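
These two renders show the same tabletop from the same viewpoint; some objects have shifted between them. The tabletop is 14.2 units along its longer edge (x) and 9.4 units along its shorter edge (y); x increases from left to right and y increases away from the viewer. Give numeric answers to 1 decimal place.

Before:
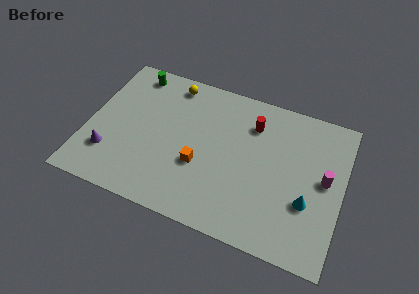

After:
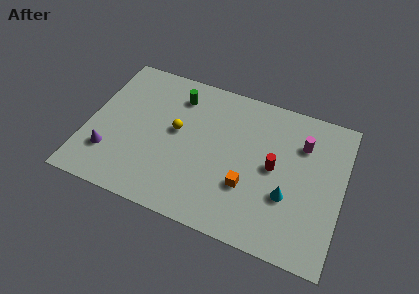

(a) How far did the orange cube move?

2.7

From (6.4, 3.5) to (9.1, 3.1), the orange cube covered √(2.7² + 0.4²) ≈ 2.7 units.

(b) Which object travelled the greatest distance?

the yellow sphere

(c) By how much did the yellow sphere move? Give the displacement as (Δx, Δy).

(0.6, -3.0)

From the two frames, the yellow sphere sits at roughly (4.3, 8.2) before and (4.9, 5.2) after.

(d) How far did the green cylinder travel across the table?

2.7

The green cylinder moved from about (2.1, 8.2) to (4.7, 7.5), a distance of √(2.6² + 0.7²) ≈ 2.7.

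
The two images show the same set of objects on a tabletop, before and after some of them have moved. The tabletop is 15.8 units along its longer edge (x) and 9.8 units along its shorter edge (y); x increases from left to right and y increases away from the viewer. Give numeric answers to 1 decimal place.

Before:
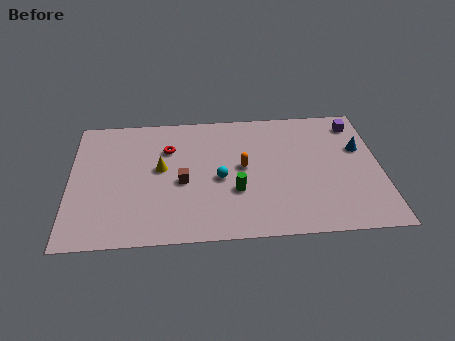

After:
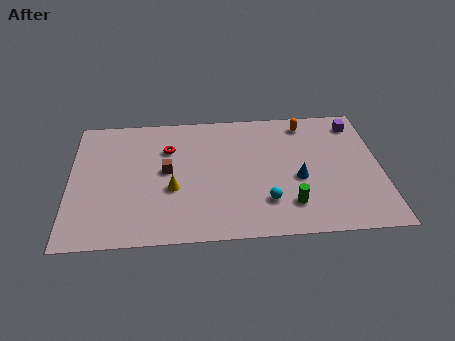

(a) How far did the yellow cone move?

1.7

The yellow cone was near (4.6, 5.4) before and (5.2, 3.8) after, so it travelled √(0.6² + 1.6²) ≈ 1.7 units.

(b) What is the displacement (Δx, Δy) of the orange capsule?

(3.3, 3.2)

From the two frames, the orange capsule sits at roughly (8.8, 5.2) before and (12.1, 8.4) after.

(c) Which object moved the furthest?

the orange capsule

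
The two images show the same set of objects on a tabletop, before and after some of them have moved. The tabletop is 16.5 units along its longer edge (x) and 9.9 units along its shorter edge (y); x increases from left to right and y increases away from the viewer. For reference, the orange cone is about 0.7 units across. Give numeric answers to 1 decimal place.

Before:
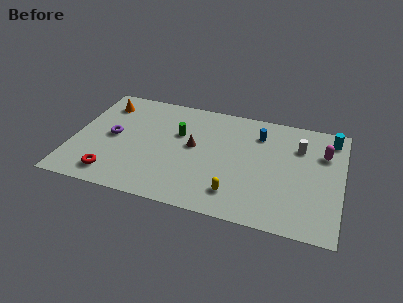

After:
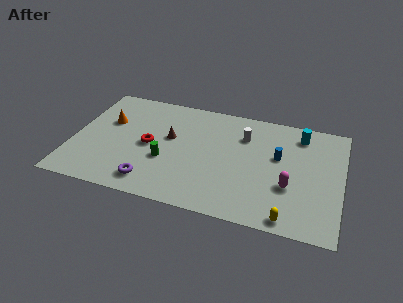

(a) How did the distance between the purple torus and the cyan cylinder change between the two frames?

-2.8

The distance was about 13.7 in the first image and 10.9 in the second, so they moved 2.8 units closer together.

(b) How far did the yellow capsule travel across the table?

3.5

The yellow capsule moved from about (10.2, 2.0) to (13.5, 0.9), a distance of √(3.3² + 1.1²) ≈ 3.5.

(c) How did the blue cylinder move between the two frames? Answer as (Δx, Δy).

(1.3, -1.7)

The blue cylinder started near (11.3, 7.6) and ended near (12.6, 5.9).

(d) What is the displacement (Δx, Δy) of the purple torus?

(2.7, -3.4)

The purple torus started near (2.4, 5.0) and ended near (5.1, 1.6).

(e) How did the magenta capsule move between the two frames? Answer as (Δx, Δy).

(-1.9, -3.4)

The magenta capsule started near (15.3, 6.9) and ended near (13.4, 3.5).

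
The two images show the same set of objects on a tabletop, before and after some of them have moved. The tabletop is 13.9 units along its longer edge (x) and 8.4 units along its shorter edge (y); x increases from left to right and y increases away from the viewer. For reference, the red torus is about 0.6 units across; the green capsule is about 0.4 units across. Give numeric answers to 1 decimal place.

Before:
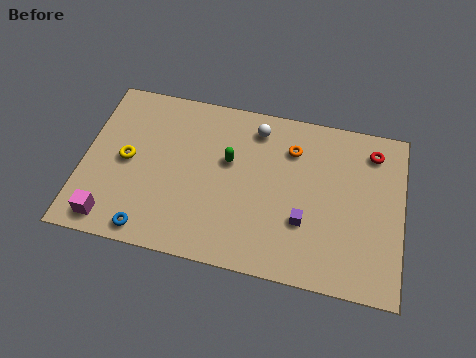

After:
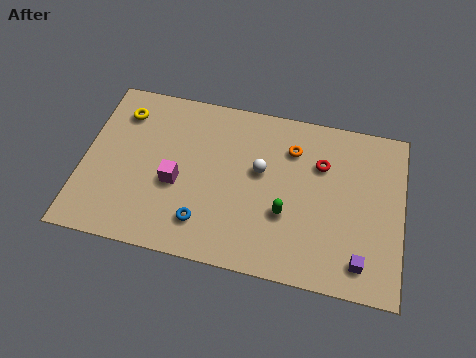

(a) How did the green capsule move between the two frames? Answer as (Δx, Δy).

(2.6, -2.1)

The green capsule was at about (6.3, 5.1) and moved to about (8.9, 3.0).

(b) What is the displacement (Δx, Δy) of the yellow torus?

(-0.4, 2.4)

The yellow torus started near (1.9, 4.2) and ended near (1.5, 6.6).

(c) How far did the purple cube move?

2.9

The purple cube moved from about (9.7, 2.8) to (12.2, 1.4), a distance of √(2.5² + 1.4²) ≈ 2.9.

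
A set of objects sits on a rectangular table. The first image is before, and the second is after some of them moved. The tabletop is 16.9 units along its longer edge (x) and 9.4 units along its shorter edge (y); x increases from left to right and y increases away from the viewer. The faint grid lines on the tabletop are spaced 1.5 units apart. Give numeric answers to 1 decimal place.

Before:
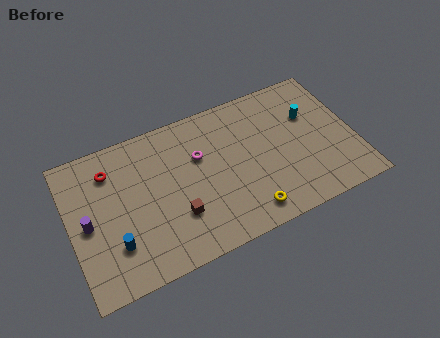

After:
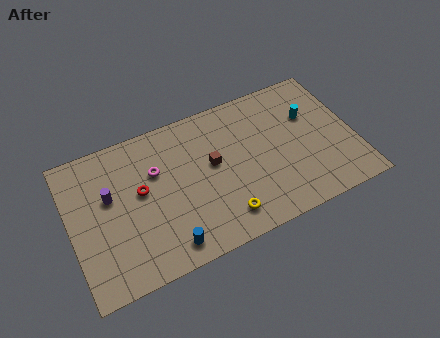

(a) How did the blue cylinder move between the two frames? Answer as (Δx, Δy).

(2.9, -1.3)

The blue cylinder started near (2.4, 2.6) and ended near (5.3, 1.3).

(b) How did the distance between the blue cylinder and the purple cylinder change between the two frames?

+2.9

Before: roughly 2.4 units apart; after: 5.3. That's 2.9 units further apart.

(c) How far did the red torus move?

2.6

The red torus was near (2.6, 7.3) before and (4.2, 5.3) after, so it travelled √(1.6² + 2.0²) ≈ 2.6 units.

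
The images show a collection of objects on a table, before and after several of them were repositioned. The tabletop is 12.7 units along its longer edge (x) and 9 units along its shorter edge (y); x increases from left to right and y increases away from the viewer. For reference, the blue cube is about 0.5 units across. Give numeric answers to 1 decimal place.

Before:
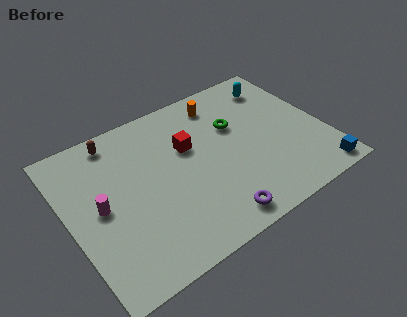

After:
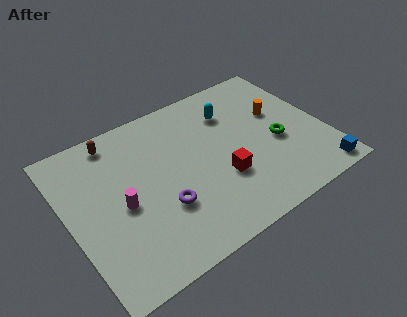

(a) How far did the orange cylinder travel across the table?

3.3

The orange cylinder moved from about (8.1, 7.5) to (10.7, 5.5), a distance of √(2.6² + 2.0²) ≈ 3.3.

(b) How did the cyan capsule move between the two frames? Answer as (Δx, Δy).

(-2.5, -0.6)

From the two frames, the cyan capsule sits at roughly (11.0, 7.3) before and (8.5, 6.7) after.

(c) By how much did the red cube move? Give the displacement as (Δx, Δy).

(1.2, -2.6)

The red cube started near (6.1, 5.7) and ended near (7.3, 3.1).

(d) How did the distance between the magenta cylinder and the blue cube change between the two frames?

-1.1

The distance was about 10.9 in the first image and 9.8 in the second, so they moved 1.1 units closer together.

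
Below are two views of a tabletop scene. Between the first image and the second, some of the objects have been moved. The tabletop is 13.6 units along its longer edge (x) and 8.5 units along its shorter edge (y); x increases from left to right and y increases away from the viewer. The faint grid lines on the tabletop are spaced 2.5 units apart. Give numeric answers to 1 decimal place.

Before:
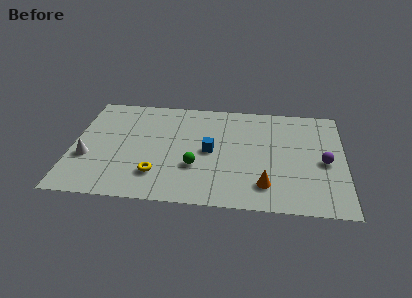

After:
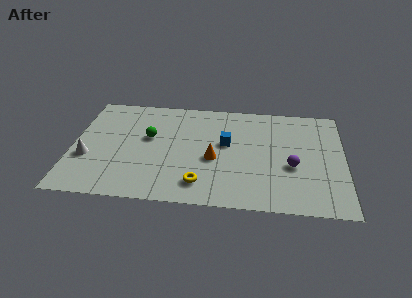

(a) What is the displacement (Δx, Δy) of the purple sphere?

(-1.6, -0.5)

The purple sphere was at about (12.6, 3.9) and moved to about (11.0, 3.4).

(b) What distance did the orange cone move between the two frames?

3.2

The orange cone was near (9.7, 1.8) before and (7.1, 3.6) after, so it travelled √(2.6² + 1.8²) ≈ 3.2 units.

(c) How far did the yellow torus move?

2.3

The yellow torus was near (4.3, 2.1) before and (6.5, 1.6) after, so it travelled √(2.2² + 0.5²) ≈ 2.3 units.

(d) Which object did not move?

the white cone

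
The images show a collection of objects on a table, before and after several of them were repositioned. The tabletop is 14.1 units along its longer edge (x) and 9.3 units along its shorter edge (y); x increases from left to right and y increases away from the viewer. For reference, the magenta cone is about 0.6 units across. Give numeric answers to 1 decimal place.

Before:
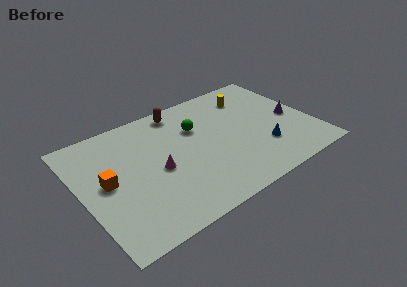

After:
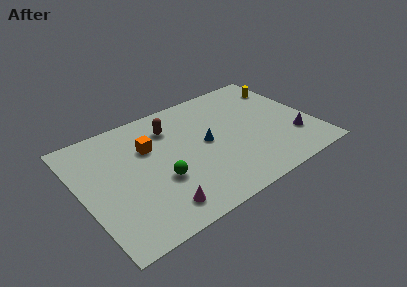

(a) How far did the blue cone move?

3.8

The blue cone moved from about (10.8, 2.7) to (7.6, 4.8), a distance of √(3.2² + 2.1²) ≈ 3.8.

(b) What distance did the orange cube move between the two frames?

3.1

The orange cube was near (1.5, 4.8) before and (4.3, 6.2) after, so it travelled √(2.8² + 1.4²) ≈ 3.1 units.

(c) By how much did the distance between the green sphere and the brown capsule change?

+1.9

The distance was about 2.0 in the first image and 3.9 in the second, so they moved 1.9 units further apart.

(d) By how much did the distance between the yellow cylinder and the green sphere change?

+5.7

They were about 3.7 units apart before and 9.4 after — 5.7 units further apart.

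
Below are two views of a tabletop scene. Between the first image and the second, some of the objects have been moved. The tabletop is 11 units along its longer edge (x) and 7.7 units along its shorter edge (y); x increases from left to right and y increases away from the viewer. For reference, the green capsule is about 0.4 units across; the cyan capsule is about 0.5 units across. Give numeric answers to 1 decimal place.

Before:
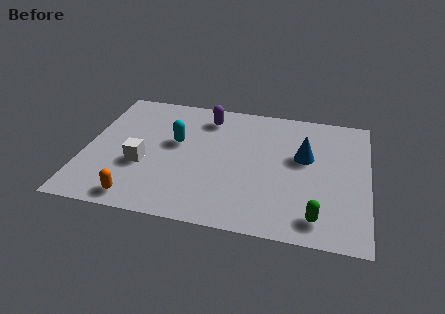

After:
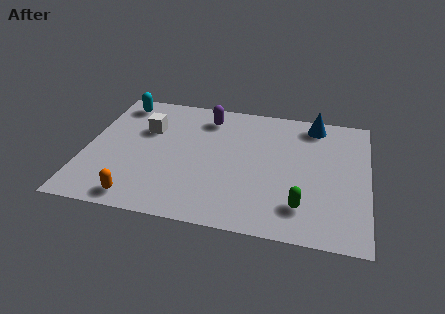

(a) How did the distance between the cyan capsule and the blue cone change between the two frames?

+2.7

They were about 5.0 units apart before and 7.7 after — 2.7 units further apart.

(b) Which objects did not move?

the orange capsule and the purple capsule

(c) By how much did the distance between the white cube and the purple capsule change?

-1.5

The distance was about 4.1 in the first image and 2.6 in the second, so they moved 1.5 units closer together.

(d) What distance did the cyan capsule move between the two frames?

3.2

From (3.5, 4.5) to (1.1, 6.6), the cyan capsule covered √(2.4² + 2.1²) ≈ 3.2 units.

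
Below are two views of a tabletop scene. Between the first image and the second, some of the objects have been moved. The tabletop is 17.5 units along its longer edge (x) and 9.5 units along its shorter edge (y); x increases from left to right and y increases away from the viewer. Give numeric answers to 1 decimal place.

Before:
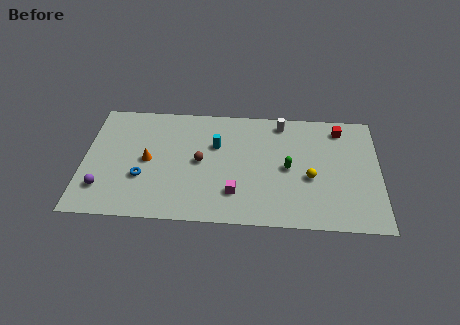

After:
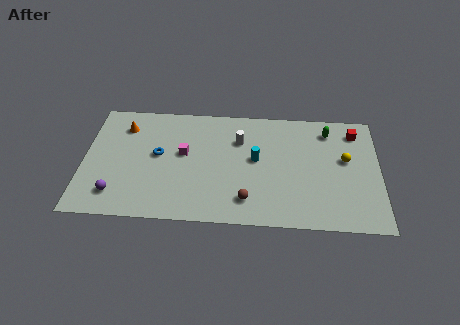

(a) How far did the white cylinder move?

3.0

The white cylinder was near (11.7, 8.3) before and (9.2, 6.7) after, so it travelled √(2.5² + 1.6²) ≈ 3.0 units.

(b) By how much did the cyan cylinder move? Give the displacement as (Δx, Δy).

(2.4, -1.0)

The cyan cylinder started near (7.8, 6.2) and ended near (10.2, 5.2).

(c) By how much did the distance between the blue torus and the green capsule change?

+1.7

The distance was about 8.7 in the first image and 10.4 in the second, so they moved 1.7 units further apart.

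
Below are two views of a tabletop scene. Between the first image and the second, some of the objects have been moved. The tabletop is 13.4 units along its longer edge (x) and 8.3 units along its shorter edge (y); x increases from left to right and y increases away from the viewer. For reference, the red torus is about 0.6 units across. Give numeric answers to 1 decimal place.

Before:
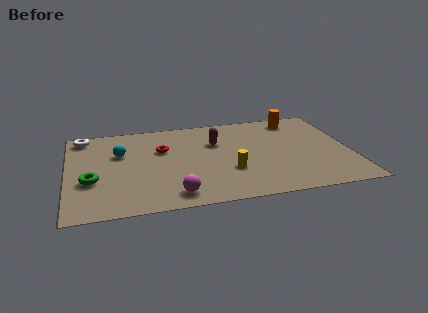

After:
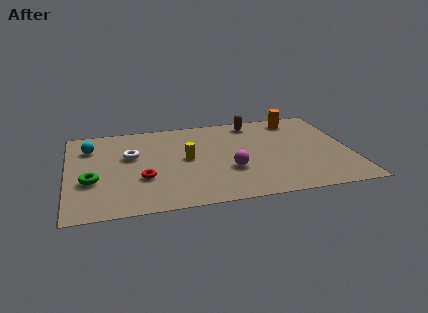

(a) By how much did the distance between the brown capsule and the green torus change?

+2.4

Before: roughly 6.5 units apart; after: 8.9. That's 2.4 units further apart.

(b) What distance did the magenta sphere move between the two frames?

3.2

From (4.9, 1.2) to (7.6, 2.9), the magenta sphere covered √(2.7² + 1.7²) ≈ 3.2 units.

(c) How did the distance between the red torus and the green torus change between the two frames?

-1.7

The distance was about 4.1 in the first image and 2.4 in the second, so they moved 1.7 units closer together.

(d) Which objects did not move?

the orange cylinder and the green torus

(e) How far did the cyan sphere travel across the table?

1.6

From (2.5, 5.4) to (1.1, 6.2), the cyan sphere covered √(1.4² + 0.8²) ≈ 1.6 units.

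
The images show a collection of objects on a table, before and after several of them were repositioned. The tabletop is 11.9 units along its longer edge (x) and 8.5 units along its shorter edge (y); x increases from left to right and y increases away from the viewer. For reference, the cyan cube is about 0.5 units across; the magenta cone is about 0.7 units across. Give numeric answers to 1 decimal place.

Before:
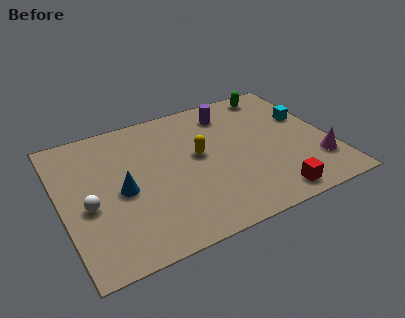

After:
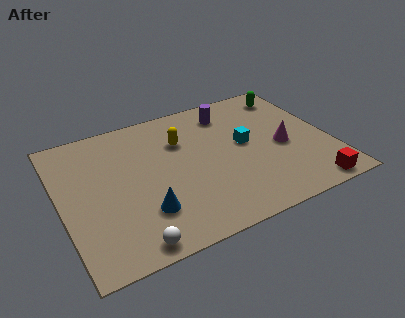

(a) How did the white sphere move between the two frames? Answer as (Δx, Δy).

(1.5, -2.8)

The white sphere was at about (1.1, 3.6) and moved to about (2.6, 0.8).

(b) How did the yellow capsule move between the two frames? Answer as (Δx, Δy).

(-0.6, 1.2)

From the two frames, the yellow capsule sits at roughly (6.1, 4.7) before and (5.5, 5.9) after.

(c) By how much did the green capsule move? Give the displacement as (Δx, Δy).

(0.7, -0.4)

The green capsule started near (10.0, 7.5) and ended near (10.7, 7.1).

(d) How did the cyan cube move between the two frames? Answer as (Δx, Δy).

(-2.9, -0.7)

The cyan cube started near (11.1, 5.3) and ended near (8.2, 4.6).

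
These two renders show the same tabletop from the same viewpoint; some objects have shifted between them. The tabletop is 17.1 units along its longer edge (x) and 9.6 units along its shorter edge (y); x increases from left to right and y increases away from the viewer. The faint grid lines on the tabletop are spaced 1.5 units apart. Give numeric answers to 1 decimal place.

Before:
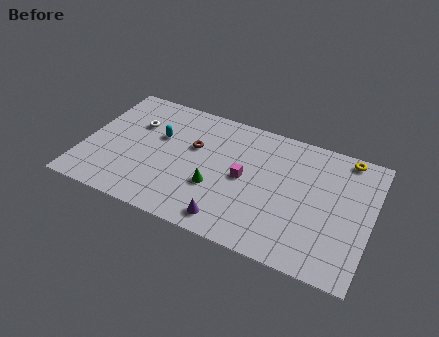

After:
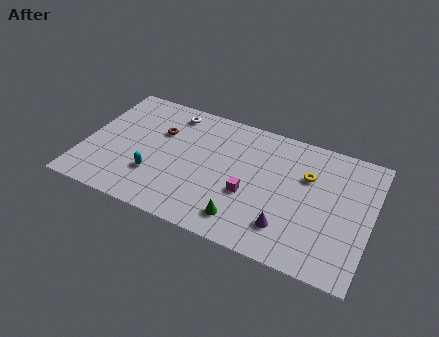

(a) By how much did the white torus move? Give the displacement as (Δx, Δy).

(2.0, 1.7)

The white torus started near (2.8, 6.5) and ended near (4.8, 8.2).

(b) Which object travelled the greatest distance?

the purple cone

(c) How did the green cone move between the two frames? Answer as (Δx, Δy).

(1.9, -1.7)

From the two frames, the green cone sits at roughly (8.0, 3.4) before and (9.9, 1.7) after.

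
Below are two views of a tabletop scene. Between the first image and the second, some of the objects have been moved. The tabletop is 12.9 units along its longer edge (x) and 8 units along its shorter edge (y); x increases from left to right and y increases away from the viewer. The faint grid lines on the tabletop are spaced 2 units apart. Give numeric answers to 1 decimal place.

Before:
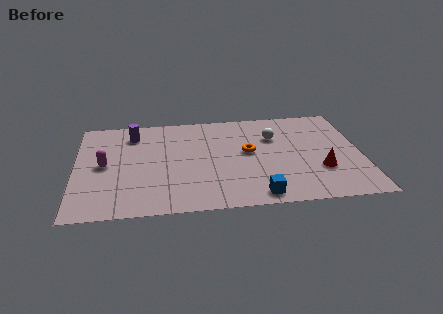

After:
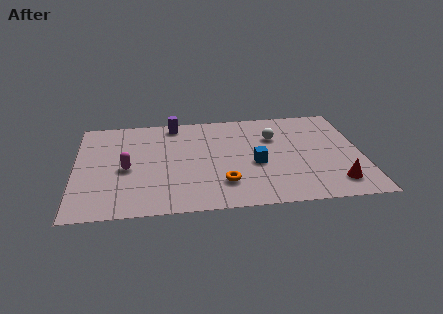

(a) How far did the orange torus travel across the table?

2.7

The orange torus moved from about (7.8, 4.4) to (6.6, 2.0), a distance of √(1.2² + 2.4²) ≈ 2.7.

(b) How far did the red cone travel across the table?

1.3

The red cone was near (11.0, 2.6) before and (11.6, 1.5) after, so it travelled √(0.6² + 1.1²) ≈ 1.3 units.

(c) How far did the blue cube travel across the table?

2.5

The blue cube was near (8.1, 0.9) before and (8.1, 3.4) after, so it travelled √(0.0² + 2.5²) ≈ 2.5 units.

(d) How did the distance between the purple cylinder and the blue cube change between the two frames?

-2.6

Before: roughly 7.8 units apart; after: 5.2. That's 2.6 units closer together.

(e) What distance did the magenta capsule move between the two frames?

1.1

From (1.3, 4.0) to (2.3, 3.6), the magenta capsule covered √(1.0² + 0.4²) ≈ 1.1 units.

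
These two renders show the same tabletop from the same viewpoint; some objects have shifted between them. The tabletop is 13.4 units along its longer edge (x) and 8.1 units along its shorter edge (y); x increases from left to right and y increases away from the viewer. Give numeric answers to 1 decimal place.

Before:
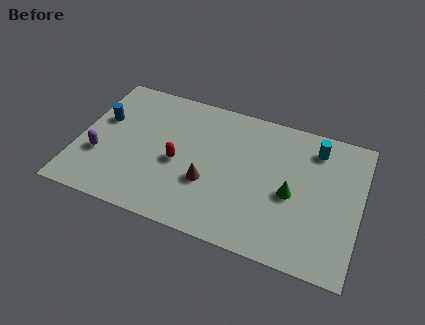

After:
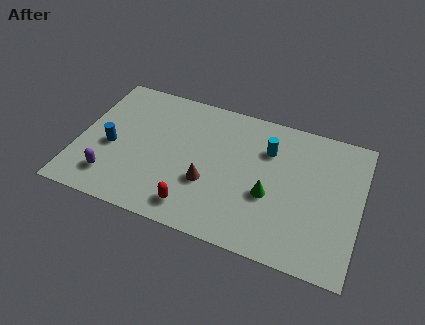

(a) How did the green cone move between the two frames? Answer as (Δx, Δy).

(-1.0, -0.4)

The green cone was at about (10.2, 3.6) and moved to about (9.2, 3.2).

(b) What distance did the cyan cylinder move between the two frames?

2.3

The cyan cylinder moved from about (11.1, 6.6) to (8.9, 5.8), a distance of √(2.2² + 0.8²) ≈ 2.3.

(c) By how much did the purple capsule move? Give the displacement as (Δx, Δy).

(0.7, -1.1)

The purple capsule started near (1.1, 2.8) and ended near (1.8, 1.7).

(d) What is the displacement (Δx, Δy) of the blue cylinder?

(0.6, -1.5)

The blue cylinder was at about (1.0, 5.0) and moved to about (1.6, 3.5).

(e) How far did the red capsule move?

2.5

From (4.8, 3.6) to (5.8, 1.3), the red capsule covered √(1.0² + 2.3²) ≈ 2.5 units.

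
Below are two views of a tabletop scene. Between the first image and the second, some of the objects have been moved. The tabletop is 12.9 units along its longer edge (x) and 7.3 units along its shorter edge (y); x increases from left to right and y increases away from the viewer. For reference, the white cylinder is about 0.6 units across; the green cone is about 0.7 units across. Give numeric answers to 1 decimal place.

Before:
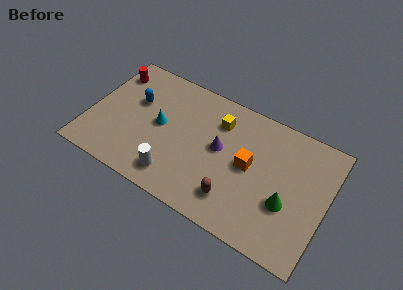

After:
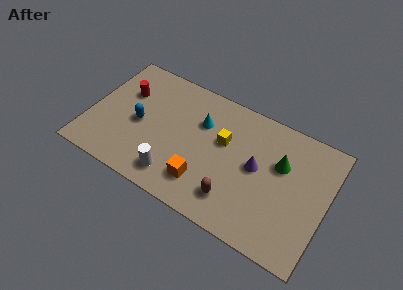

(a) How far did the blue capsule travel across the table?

1.3

The blue capsule moved from about (2.3, 4.6) to (2.7, 3.4), a distance of √(0.4² + 1.2²) ≈ 1.3.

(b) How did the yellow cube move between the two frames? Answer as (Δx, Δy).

(0.4, -1.0)

The yellow cube started near (6.8, 5.5) and ended near (7.2, 4.5).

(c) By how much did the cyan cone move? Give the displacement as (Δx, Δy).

(2.1, 1.2)

From the two frames, the cyan cone sits at roughly (3.8, 3.8) before and (5.9, 5.0) after.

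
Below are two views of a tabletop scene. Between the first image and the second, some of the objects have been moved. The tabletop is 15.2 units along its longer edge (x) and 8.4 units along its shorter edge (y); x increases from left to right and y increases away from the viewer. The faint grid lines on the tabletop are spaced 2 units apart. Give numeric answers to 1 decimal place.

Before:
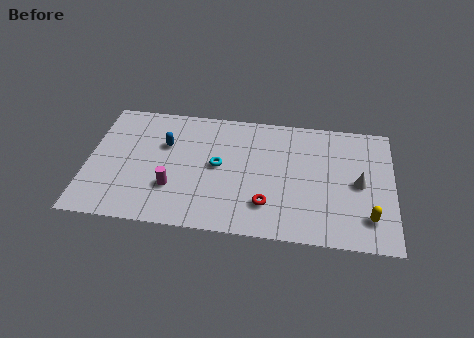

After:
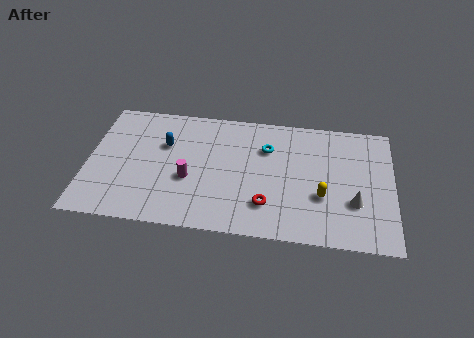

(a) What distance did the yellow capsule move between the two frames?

2.5

The yellow capsule moved from about (14.0, 1.9) to (11.7, 3.0), a distance of √(2.3² + 1.1²) ≈ 2.5.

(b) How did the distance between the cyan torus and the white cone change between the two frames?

-1.6

Before: roughly 7.0 units apart; after: 5.4. That's 1.6 units closer together.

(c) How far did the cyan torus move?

2.8

The cyan torus moved from about (6.5, 4.4) to (8.9, 5.9), a distance of √(2.4² + 1.5²) ≈ 2.8.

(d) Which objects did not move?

the blue capsule and the red torus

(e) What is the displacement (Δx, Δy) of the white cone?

(-0.2, -1.3)

The white cone was at about (13.5, 4.1) and moved to about (13.3, 2.8).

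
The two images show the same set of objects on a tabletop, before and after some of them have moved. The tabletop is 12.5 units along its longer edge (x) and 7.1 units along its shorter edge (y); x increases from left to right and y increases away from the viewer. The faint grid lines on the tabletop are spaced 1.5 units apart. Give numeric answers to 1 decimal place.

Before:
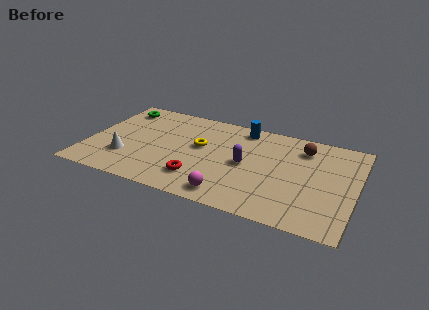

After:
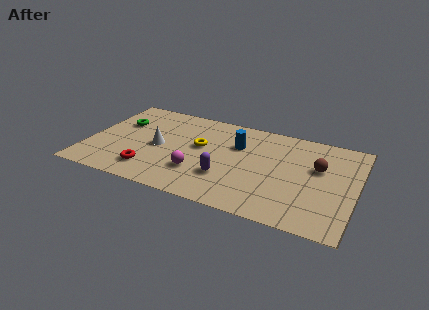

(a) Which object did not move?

the yellow torus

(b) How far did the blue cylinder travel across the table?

1.4

From (7.0, 6.2) to (6.9, 4.8), the blue cylinder covered √(0.1² + 1.4²) ≈ 1.4 units.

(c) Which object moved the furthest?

the red torus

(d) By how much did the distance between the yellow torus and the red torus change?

+0.9

Before: roughly 2.4 units apart; after: 3.3. That's 0.9 units further apart.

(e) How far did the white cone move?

1.9

The white cone was near (1.9, 2.1) before and (3.3, 3.4) after, so it travelled √(1.4² + 1.3²) ≈ 1.9 units.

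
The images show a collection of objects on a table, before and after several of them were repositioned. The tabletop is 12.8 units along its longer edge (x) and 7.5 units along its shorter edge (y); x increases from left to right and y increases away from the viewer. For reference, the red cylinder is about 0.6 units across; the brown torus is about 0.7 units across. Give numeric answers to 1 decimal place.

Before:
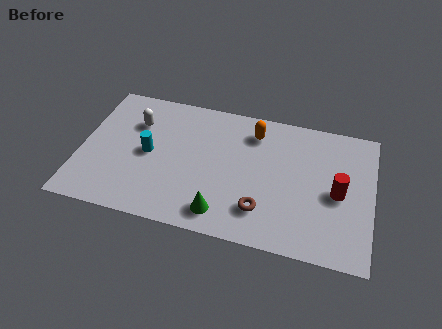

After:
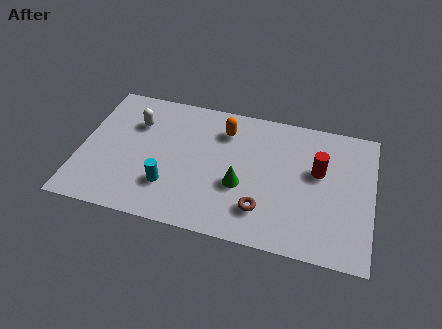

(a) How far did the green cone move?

1.8

The green cone moved from about (6.4, 1.2) to (7.1, 2.9), a distance of √(0.7² + 1.7²) ≈ 1.8.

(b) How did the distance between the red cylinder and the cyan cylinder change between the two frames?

-1.5

Before: roughly 8.3 units apart; after: 6.8. That's 1.5 units closer together.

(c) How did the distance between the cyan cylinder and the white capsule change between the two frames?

+1.9

They were about 1.7 units apart before and 3.6 after — 1.9 units further apart.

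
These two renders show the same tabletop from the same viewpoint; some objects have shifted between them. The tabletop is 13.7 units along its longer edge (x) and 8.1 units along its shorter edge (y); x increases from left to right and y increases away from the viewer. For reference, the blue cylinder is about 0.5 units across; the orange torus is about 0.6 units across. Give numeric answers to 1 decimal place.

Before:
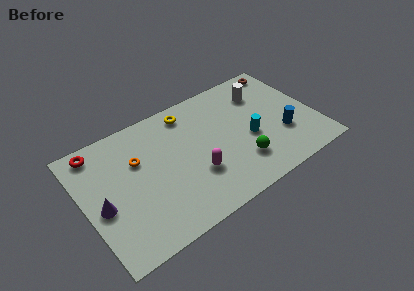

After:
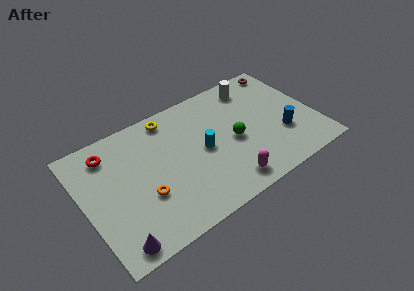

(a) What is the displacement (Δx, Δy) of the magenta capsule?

(1.6, -1.5)

From the two frames, the magenta capsule sits at roughly (6.3, 2.7) before and (7.9, 1.2) after.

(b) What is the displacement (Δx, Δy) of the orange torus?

(0.0, -2.4)

From the two frames, the orange torus sits at roughly (3.3, 5.3) before and (3.3, 2.9) after.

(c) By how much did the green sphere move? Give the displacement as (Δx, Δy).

(-0.1, 1.6)

The green sphere started near (8.9, 2.1) and ended near (8.8, 3.7).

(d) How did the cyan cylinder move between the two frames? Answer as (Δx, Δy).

(-2.7, 0.6)

From the two frames, the cyan cylinder sits at roughly (9.7, 3.4) before and (7.0, 4.0) after.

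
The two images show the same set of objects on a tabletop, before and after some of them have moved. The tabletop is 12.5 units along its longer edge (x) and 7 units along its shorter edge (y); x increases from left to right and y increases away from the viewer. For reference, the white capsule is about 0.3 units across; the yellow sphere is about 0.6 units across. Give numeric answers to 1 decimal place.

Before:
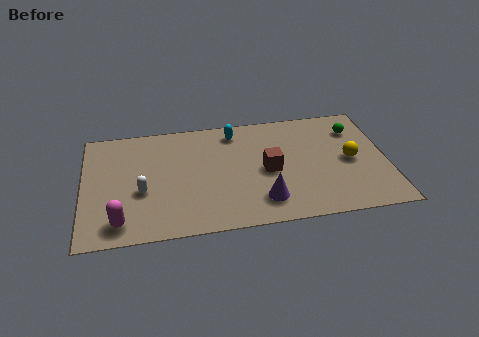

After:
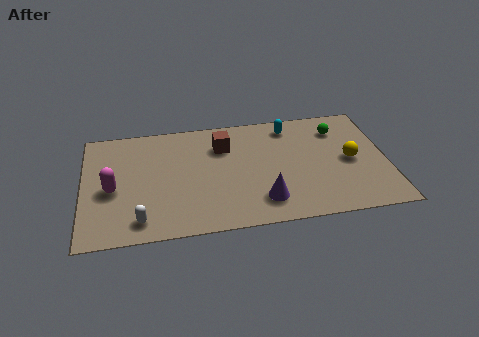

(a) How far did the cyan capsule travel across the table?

2.3

The cyan capsule was near (6.3, 5.9) before and (8.6, 5.9) after, so it travelled √(2.3² + 0.0²) ≈ 2.3 units.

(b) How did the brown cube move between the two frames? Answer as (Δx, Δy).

(-1.8, 1.8)

The brown cube was at about (7.6, 3.3) and moved to about (5.8, 5.1).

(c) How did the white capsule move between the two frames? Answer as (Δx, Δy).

(-0.1, -1.7)

The white capsule was at about (2.4, 2.8) and moved to about (2.3, 1.1).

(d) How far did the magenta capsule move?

2.0

The magenta capsule moved from about (1.5, 1.1) to (1.2, 3.1), a distance of √(0.3² + 2.0²) ≈ 2.0.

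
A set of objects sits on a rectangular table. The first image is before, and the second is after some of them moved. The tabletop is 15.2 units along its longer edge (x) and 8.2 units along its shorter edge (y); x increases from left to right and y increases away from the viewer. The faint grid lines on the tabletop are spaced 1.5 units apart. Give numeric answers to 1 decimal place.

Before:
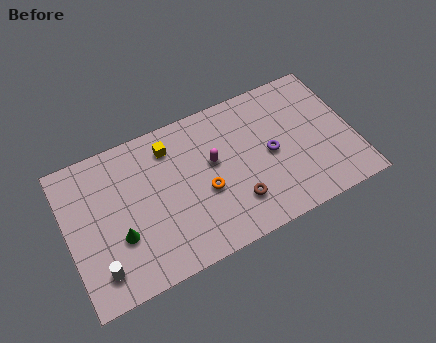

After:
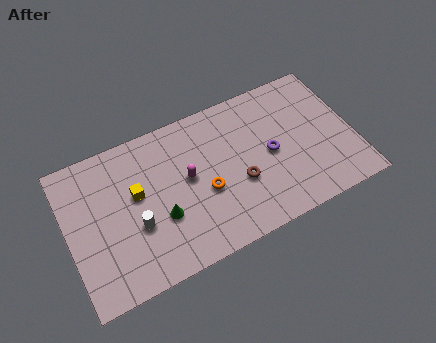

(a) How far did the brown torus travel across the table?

1.0

The brown torus was near (8.7, 2.1) before and (9.0, 3.1) after, so it travelled √(0.3² + 1.0²) ≈ 1.0 units.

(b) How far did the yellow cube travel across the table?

2.7

From (5.7, 6.6) to (3.7, 4.8), the yellow cube covered √(2.0² + 1.8²) ≈ 2.7 units.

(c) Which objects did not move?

the purple torus and the orange torus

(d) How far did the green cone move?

2.2

The green cone was near (2.6, 2.9) before and (4.8, 3.0) after, so it travelled √(2.2² + 0.1²) ≈ 2.2 units.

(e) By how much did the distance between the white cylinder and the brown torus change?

-1.8

Before: roughly 7.3 units apart; after: 5.5. That's 1.8 units closer together.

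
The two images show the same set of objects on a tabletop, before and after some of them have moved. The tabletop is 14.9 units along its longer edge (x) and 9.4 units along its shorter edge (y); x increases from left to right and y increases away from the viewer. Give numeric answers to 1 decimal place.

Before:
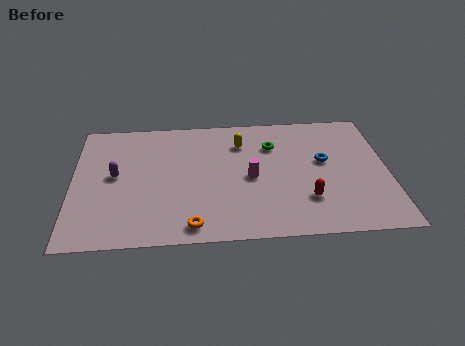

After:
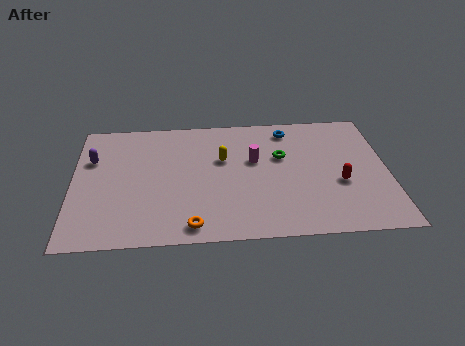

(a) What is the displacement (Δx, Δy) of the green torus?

(0.4, -0.9)

The green torus started near (9.5, 6.8) and ended near (9.9, 5.9).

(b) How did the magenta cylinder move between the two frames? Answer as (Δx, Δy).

(0.2, 1.3)

From the two frames, the magenta cylinder sits at roughly (8.4, 4.4) before and (8.6, 5.7) after.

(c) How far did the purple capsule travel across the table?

1.7

The purple capsule was near (2.0, 5.0) before and (0.9, 6.3) after, so it travelled √(1.1² + 1.3²) ≈ 1.7 units.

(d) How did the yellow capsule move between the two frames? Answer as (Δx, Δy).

(-0.9, -1.2)

The yellow capsule started near (8.0, 7.1) and ended near (7.1, 5.9).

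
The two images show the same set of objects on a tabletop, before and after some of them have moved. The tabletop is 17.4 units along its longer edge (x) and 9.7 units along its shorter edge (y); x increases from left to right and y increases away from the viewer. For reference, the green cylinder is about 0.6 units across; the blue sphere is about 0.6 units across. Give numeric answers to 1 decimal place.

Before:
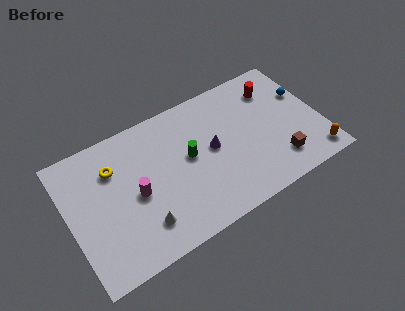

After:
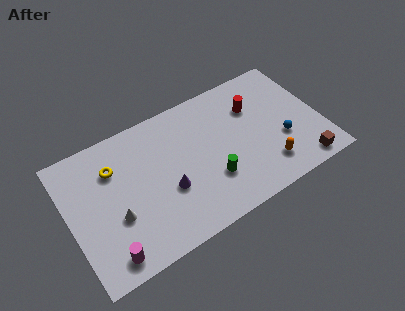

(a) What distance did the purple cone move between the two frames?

3.6

The purple cone was near (9.9, 5.1) before and (6.6, 3.7) after, so it travelled √(3.3² + 1.4²) ≈ 3.6 units.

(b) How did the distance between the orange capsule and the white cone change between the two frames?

-1.5

They were about 11.9 units apart before and 10.4 after — 1.5 units closer together.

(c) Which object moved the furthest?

the magenta cylinder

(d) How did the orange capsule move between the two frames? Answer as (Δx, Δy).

(-3.2, 0.8)

From the two frames, the orange capsule sits at roughly (16.5, 1.3) before and (13.3, 2.1) after.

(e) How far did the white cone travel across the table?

2.1

From (4.6, 2.2) to (3.0, 3.6), the white cone covered √(1.6² + 1.4²) ≈ 2.1 units.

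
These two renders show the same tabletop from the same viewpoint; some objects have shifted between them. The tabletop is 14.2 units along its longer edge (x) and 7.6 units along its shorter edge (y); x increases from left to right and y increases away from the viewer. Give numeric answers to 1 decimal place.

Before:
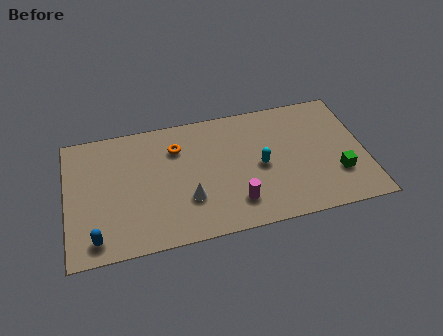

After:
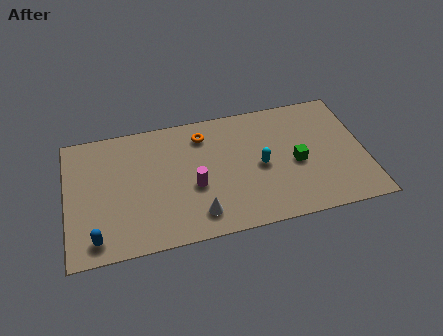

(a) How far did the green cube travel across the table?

2.2

From (12.8, 2.3) to (10.9, 3.4), the green cube covered √(1.9² + 1.1²) ≈ 2.2 units.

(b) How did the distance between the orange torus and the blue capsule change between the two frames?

+1.3

Before: roughly 6.0 units apart; after: 7.3. That's 1.3 units further apart.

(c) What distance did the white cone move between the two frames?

1.1

From (5.7, 2.4) to (6.1, 1.4), the white cone covered √(0.4² + 1.0²) ≈ 1.1 units.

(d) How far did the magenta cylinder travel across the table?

2.4

From (7.9, 1.7) to (6.0, 3.1), the magenta cylinder covered √(1.9² + 1.4²) ≈ 2.4 units.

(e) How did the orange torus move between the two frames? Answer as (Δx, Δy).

(1.3, 0.5)

From the two frames, the orange torus sits at roughly (5.3, 5.6) before and (6.6, 6.1) after.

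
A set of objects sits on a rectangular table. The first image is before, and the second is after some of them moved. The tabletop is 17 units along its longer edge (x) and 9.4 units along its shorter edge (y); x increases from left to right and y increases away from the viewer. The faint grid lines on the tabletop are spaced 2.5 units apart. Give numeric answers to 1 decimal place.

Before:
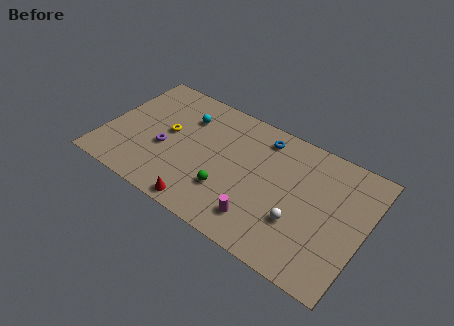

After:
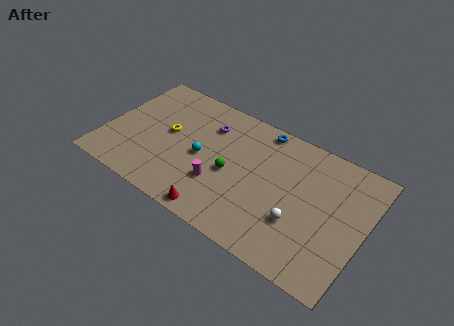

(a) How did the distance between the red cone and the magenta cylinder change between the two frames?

-1.6

Before: roughly 3.7 units apart; after: 2.1. That's 1.6 units closer together.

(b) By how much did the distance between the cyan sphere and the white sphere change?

-2.2

Before: roughly 8.9 units apart; after: 6.7. That's 2.2 units closer together.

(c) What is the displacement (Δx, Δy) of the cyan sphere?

(1.5, -2.5)

The cyan sphere was at about (4.9, 6.9) and moved to about (6.4, 4.4).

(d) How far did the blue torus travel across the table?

0.6

The blue torus was near (9.9, 7.9) before and (9.7, 8.5) after, so it travelled √(0.2² + 0.6²) ≈ 0.6 units.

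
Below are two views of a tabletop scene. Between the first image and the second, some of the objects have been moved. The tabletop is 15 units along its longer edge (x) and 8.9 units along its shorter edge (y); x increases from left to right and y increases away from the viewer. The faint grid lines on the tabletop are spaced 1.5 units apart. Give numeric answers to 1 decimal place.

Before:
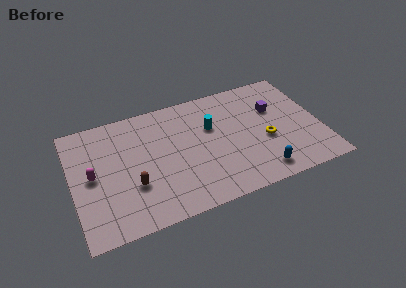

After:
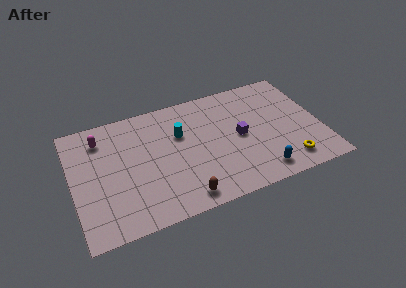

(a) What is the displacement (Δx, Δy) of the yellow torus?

(1.1, -2.1)

The yellow torus started near (11.6, 3.6) and ended near (12.7, 1.5).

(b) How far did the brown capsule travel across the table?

3.4

The brown capsule was near (3.5, 3.0) before and (6.3, 1.1) after, so it travelled √(2.8² + 1.9²) ≈ 3.4 units.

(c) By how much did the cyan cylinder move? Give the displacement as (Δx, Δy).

(-1.9, 0.1)

The cyan cylinder was at about (8.5, 5.7) and moved to about (6.6, 5.8).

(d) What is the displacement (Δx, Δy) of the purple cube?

(-2.3, -1.4)

The purple cube started near (12.4, 5.8) and ended near (10.1, 4.4).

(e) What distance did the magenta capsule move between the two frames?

2.7

The magenta capsule moved from about (1.2, 4.5) to (1.9, 7.1), a distance of √(0.7² + 2.6²) ≈ 2.7.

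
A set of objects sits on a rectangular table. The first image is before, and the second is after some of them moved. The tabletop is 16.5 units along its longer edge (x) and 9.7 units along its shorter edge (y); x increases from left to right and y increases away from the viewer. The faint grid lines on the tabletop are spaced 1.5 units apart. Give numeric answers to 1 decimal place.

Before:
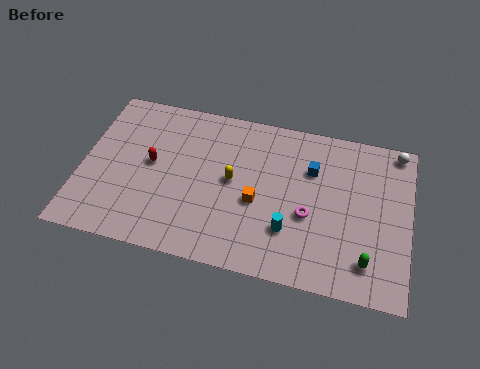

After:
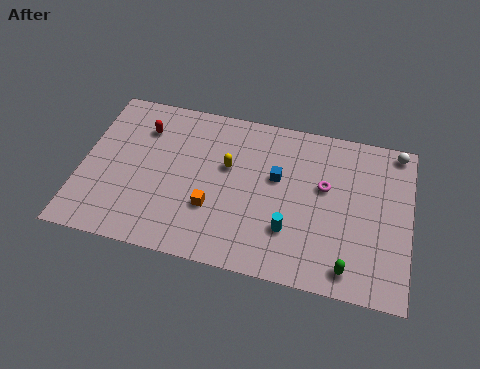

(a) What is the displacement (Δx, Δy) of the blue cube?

(-1.7, -0.9)

From the two frames, the blue cube sits at roughly (11.5, 6.7) before and (9.8, 5.8) after.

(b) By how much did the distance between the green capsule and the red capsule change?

+0.8

The distance was about 11.5 in the first image and 12.3 in the second, so they moved 0.8 units further apart.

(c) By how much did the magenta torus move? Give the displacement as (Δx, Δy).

(0.7, 1.9)

From the two frames, the magenta torus sits at roughly (11.5, 3.9) before and (12.2, 5.8) after.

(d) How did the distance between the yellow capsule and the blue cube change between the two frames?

-1.7

They were about 4.2 units apart before and 2.5 after — 1.7 units closer together.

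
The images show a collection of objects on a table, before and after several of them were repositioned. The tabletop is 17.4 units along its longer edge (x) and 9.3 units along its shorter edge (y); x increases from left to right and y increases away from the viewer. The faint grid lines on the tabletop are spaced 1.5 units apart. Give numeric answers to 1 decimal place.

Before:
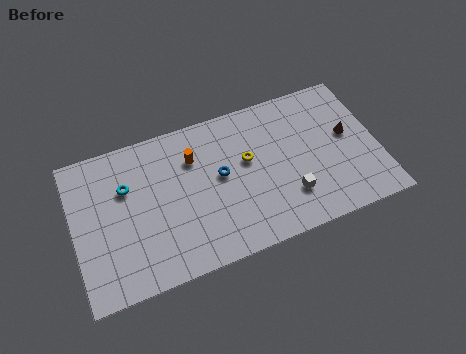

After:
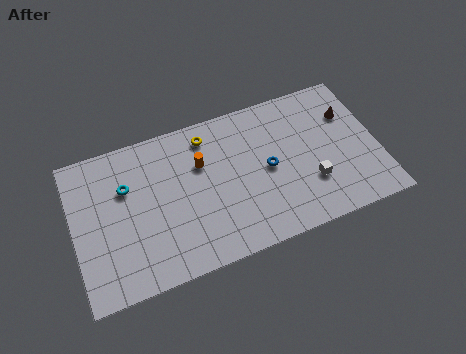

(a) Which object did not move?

the cyan torus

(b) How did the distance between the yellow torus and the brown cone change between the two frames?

+2.4

The distance was about 5.8 in the first image and 8.2 in the second, so they moved 2.4 units further apart.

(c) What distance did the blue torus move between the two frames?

2.7

The blue torus was near (8.4, 5.1) before and (11.1, 4.6) after, so it travelled √(2.7² + 0.5²) ≈ 2.7 units.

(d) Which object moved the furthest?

the yellow torus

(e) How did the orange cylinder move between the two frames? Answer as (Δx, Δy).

(0.4, -0.5)

The orange cylinder started near (7.0, 6.7) and ended near (7.4, 6.2).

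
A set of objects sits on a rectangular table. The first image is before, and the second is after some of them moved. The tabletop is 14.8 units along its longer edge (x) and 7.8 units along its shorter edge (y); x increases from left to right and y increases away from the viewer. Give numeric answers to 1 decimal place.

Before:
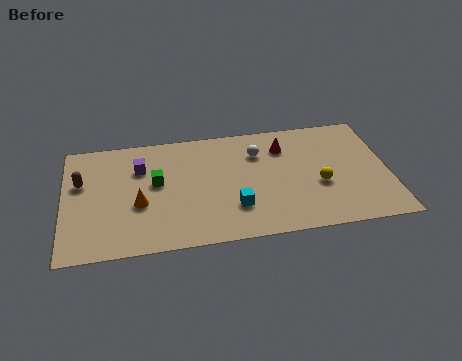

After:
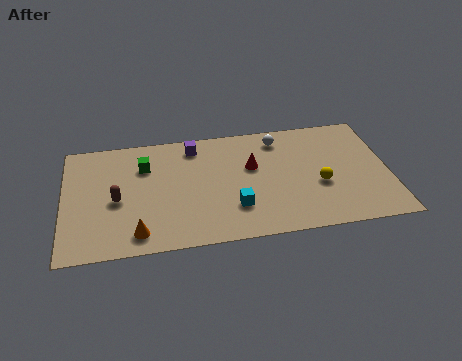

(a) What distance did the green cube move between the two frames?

1.3

The green cube moved from about (4.2, 4.4) to (3.7, 5.6), a distance of √(0.5² + 1.2²) ≈ 1.3.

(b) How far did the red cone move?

1.9

The red cone was near (10.1, 5.9) before and (8.6, 4.8) after, so it travelled √(1.5² + 1.1²) ≈ 1.9 units.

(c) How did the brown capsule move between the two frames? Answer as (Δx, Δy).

(1.6, -1.4)

The brown capsule started near (0.8, 4.9) and ended near (2.4, 3.5).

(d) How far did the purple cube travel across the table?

2.7

From (3.5, 5.5) to (6.0, 6.6), the purple cube covered √(2.5² + 1.1²) ≈ 2.7 units.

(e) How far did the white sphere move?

1.3

From (8.9, 5.7) to (9.9, 6.5), the white sphere covered √(1.0² + 0.8²) ≈ 1.3 units.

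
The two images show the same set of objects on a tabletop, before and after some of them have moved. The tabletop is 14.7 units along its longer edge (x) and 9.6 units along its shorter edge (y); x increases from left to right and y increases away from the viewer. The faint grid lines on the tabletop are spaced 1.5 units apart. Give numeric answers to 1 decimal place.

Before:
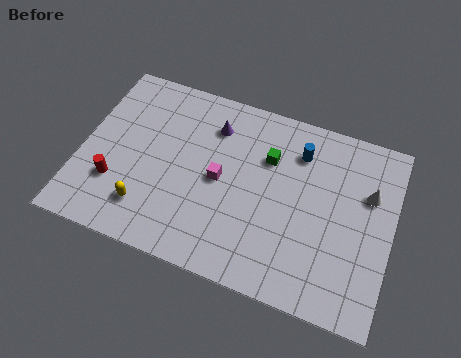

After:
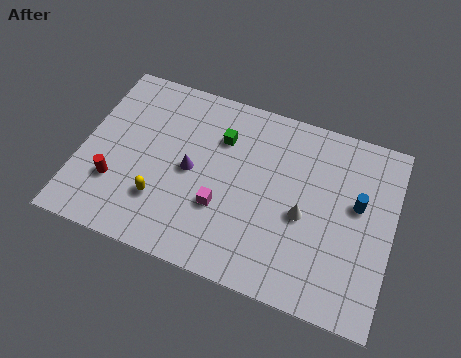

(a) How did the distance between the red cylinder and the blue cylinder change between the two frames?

+2.1

They were about 9.4 units apart before and 11.5 after — 2.1 units further apart.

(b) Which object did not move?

the red cylinder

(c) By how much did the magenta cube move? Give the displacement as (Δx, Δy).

(0.2, -1.4)

The magenta cube was at about (6.6, 4.7) and moved to about (6.8, 3.3).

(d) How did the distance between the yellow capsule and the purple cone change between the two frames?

-3.6

The distance was about 5.9 in the first image and 2.3 in the second, so they moved 3.6 units closer together.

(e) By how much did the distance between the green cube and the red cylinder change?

-1.7

Before: roughly 7.8 units apart; after: 6.1. That's 1.7 units closer together.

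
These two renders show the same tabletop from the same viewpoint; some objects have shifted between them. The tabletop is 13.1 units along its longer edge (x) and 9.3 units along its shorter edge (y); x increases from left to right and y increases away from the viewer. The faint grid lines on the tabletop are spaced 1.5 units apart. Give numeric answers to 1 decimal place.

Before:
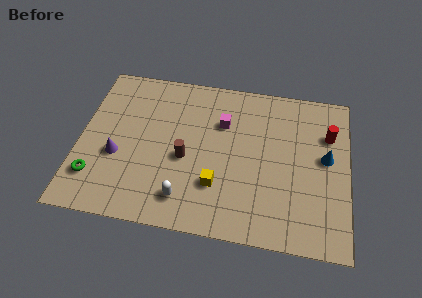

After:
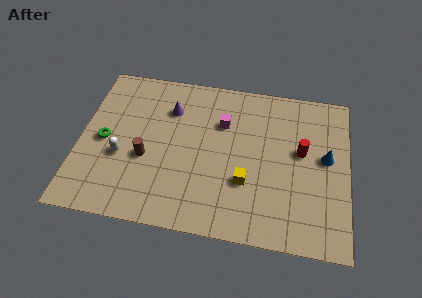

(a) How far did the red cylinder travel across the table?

1.8

From (12.1, 6.5) to (10.8, 5.3), the red cylinder covered √(1.3² + 1.2²) ≈ 1.8 units.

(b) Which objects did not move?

the blue cone and the magenta cube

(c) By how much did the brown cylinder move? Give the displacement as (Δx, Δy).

(-1.9, -0.3)

From the two frames, the brown cylinder sits at roughly (5.2, 4.0) before and (3.3, 3.7) after.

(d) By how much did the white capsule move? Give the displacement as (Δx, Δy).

(-3.2, 1.9)

From the two frames, the white capsule sits at roughly (5.3, 1.7) before and (2.1, 3.6) after.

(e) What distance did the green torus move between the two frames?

2.2

The green torus was near (0.9, 2.2) before and (1.2, 4.4) after, so it travelled √(0.3² + 2.2²) ≈ 2.2 units.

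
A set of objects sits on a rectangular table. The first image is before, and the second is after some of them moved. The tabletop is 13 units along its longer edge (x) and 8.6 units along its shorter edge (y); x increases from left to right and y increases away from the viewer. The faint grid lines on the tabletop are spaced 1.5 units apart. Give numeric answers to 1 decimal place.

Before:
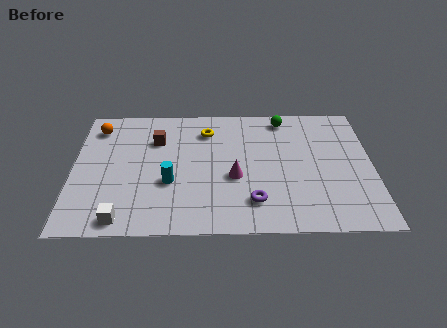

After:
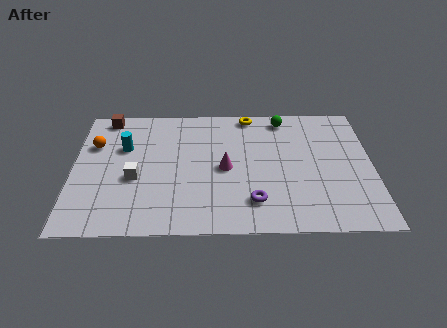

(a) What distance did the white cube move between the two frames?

2.6

The white cube moved from about (2.2, 0.9) to (2.7, 3.5), a distance of √(0.5² + 2.6²) ≈ 2.6.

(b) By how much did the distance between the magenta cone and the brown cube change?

+2.0

The distance was about 4.3 in the first image and 6.3 in the second, so they moved 2.0 units further apart.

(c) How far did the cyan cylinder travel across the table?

3.1

The cyan cylinder was near (4.2, 3.2) before and (2.2, 5.6) after, so it travelled √(2.0² + 2.4²) ≈ 3.1 units.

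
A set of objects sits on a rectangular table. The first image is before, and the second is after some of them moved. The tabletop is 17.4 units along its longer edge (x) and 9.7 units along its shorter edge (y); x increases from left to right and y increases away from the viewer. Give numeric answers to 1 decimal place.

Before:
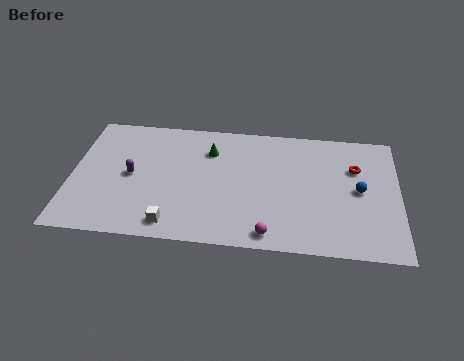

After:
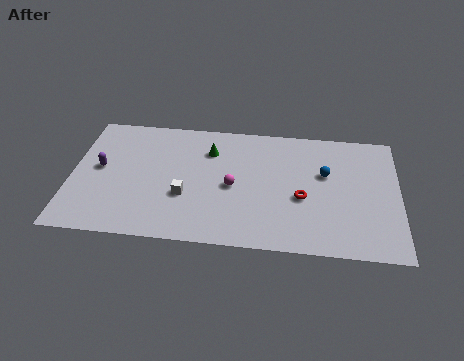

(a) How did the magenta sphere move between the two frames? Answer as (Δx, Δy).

(-2.0, 3.4)

From the two frames, the magenta sphere sits at roughly (10.6, 1.1) before and (8.6, 4.5) after.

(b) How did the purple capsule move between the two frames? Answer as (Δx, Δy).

(-1.7, 0.4)

From the two frames, the purple capsule sits at roughly (3.2, 4.8) before and (1.5, 5.2) after.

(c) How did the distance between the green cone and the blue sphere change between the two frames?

-2.0

The distance was about 8.3 in the first image and 6.3 in the second, so they moved 2.0 units closer together.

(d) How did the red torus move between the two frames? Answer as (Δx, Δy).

(-2.8, -2.6)

The red torus was at about (15.1, 6.6) and moved to about (12.3, 4.0).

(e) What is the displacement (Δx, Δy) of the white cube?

(0.6, 2.2)

The white cube started near (5.5, 1.3) and ended near (6.1, 3.5).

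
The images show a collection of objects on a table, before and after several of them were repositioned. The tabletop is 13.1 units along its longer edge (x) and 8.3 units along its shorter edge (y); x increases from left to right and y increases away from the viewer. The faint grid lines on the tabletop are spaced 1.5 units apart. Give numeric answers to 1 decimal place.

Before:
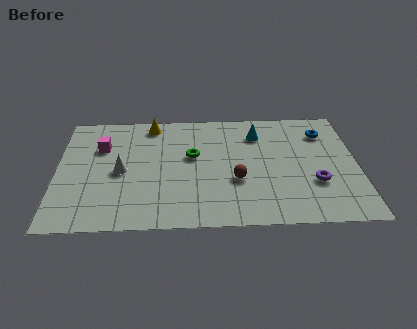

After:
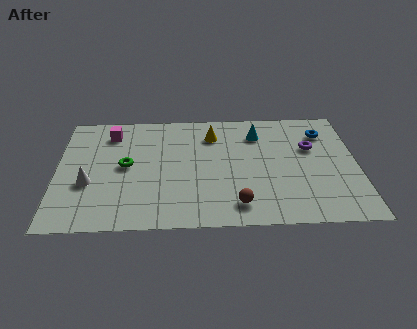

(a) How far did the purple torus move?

2.5

The purple torus was near (11.2, 2.8) before and (11.1, 5.3) after, so it travelled √(0.1² + 2.5²) ≈ 2.5 units.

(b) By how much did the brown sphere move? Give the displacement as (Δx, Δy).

(0.0, -1.7)

The brown sphere was at about (7.8, 3.1) and moved to about (7.8, 1.4).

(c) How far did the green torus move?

3.0

The green torus was near (5.9, 4.9) before and (3.0, 4.3) after, so it travelled √(2.9² + 0.6²) ≈ 3.0 units.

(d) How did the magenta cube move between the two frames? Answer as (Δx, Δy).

(0.4, 1.0)

From the two frames, the magenta cube sits at roughly (1.9, 5.7) before and (2.3, 6.7) after.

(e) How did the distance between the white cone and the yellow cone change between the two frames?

+2.7

Before: roughly 3.6 units apart; after: 6.3. That's 2.7 units further apart.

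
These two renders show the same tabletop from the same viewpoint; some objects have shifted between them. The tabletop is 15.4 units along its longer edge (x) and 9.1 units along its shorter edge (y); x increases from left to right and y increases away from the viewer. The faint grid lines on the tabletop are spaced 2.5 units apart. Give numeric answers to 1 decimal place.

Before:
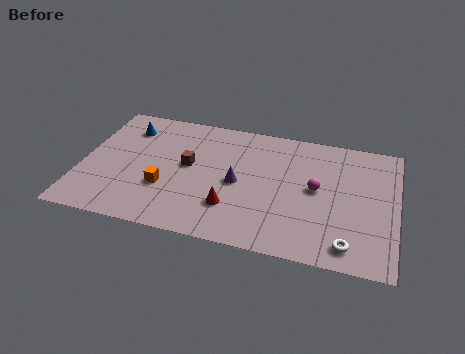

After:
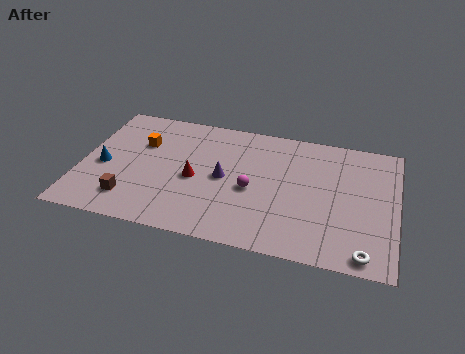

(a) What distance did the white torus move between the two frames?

0.9

The white torus was near (13.2, 1.3) before and (14.0, 0.9) after, so it travelled √(0.8² + 0.4²) ≈ 0.9 units.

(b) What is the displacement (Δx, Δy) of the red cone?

(-1.9, 1.6)

The red cone started near (7.5, 2.5) and ended near (5.6, 4.1).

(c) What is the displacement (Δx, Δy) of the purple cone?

(-0.7, 0.2)

From the two frames, the purple cone sits at roughly (7.7, 4.3) before and (7.0, 4.5) after.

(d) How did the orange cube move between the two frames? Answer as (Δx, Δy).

(-1.4, 3.0)

The orange cube was at about (4.2, 3.1) and moved to about (2.8, 6.1).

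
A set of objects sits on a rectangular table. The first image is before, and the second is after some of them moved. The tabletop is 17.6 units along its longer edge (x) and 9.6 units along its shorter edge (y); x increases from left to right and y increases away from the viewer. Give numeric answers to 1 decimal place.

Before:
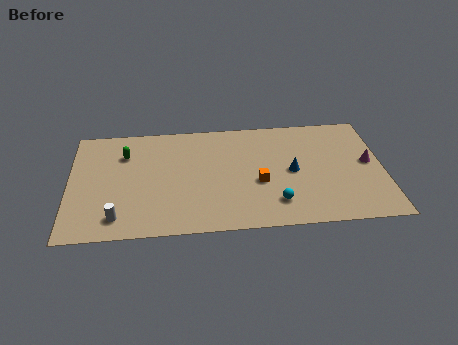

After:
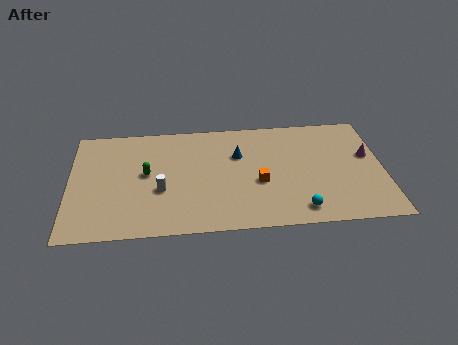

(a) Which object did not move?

the orange cube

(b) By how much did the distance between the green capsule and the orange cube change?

-1.7

The distance was about 8.1 in the first image and 6.4 in the second, so they moved 1.7 units closer together.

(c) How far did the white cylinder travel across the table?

3.2

The white cylinder was near (2.7, 1.6) before and (5.1, 3.7) after, so it travelled √(2.4² + 2.1²) ≈ 3.2 units.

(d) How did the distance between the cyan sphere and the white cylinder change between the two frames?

-0.8

The distance was about 8.8 in the first image and 8.0 in the second, so they moved 0.8 units closer together.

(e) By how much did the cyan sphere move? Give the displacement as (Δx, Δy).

(1.3, -0.7)

The cyan sphere started near (11.5, 2.1) and ended near (12.8, 1.4).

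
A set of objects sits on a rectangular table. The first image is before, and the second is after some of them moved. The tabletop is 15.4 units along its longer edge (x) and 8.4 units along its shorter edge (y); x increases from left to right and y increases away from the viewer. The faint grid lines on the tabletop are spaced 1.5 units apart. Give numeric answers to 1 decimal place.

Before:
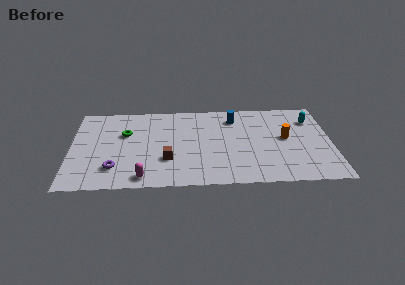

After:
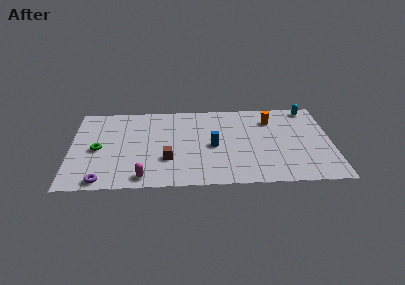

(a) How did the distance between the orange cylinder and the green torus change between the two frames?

+1.1

Before: roughly 9.5 units apart; after: 10.6. That's 1.1 units further apart.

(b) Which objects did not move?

the magenta capsule and the brown cube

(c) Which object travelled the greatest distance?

the blue cylinder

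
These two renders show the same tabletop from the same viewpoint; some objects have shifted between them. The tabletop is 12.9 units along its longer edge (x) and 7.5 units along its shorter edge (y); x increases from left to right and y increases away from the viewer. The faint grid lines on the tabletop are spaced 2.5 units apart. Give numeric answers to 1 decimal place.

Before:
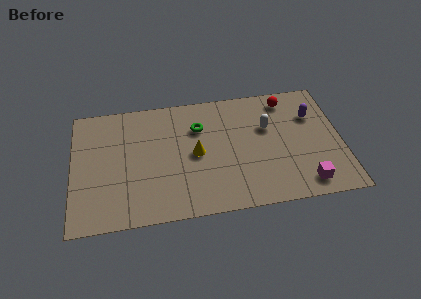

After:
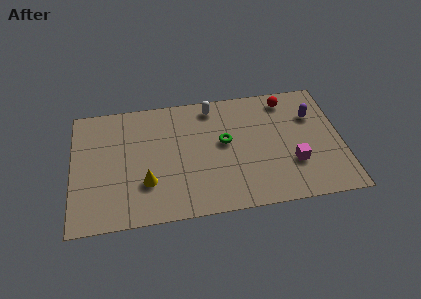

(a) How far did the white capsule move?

3.1

The white capsule moved from about (9.4, 4.8) to (6.8, 6.5), a distance of √(2.6² + 1.7²) ≈ 3.1.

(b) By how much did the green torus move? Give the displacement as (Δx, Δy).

(1.2, -1.1)

The green torus started near (6.1, 5.3) and ended near (7.3, 4.2).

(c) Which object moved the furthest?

the white capsule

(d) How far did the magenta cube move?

1.4

The magenta cube moved from about (11.0, 1.1) to (10.5, 2.4), a distance of √(0.5² + 1.3²) ≈ 1.4.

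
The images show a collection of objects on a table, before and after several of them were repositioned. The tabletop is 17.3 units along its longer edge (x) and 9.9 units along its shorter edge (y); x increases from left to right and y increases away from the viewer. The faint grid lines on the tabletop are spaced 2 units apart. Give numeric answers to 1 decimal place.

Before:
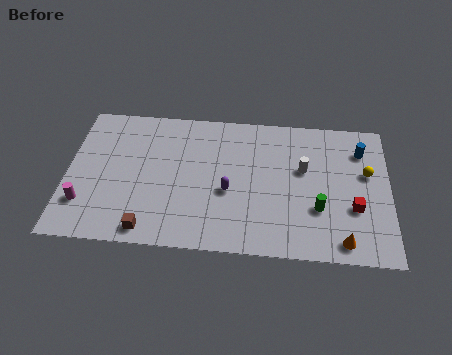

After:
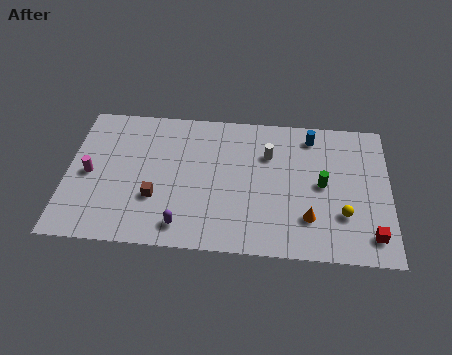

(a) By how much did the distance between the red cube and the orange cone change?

+1.0

Before: roughly 2.4 units apart; after: 3.4. That's 1.0 units further apart.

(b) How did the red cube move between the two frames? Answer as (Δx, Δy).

(0.9, -1.8)

From the two frames, the red cube sits at roughly (15.4, 3.5) before and (16.3, 1.7) after.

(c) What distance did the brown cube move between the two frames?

2.2

The brown cube moved from about (4.5, 1.1) to (4.8, 3.3), a distance of √(0.3² + 2.2²) ≈ 2.2.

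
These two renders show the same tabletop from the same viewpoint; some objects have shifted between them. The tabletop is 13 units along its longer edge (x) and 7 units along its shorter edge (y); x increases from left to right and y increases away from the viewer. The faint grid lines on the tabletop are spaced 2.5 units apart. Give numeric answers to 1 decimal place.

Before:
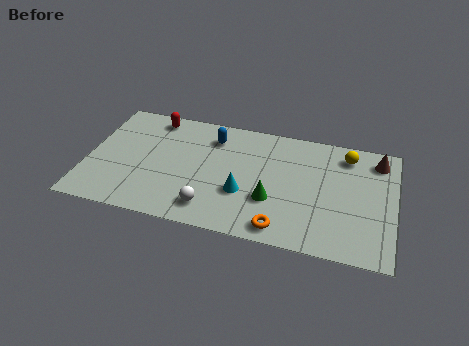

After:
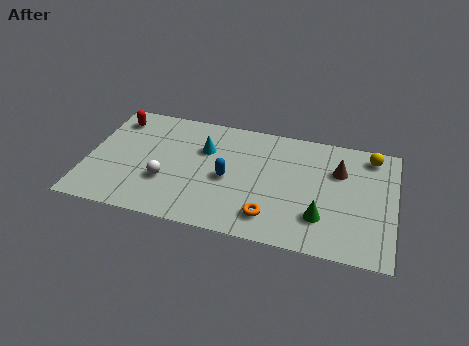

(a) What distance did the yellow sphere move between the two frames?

1.0

The yellow sphere was near (10.9, 5.8) before and (11.9, 6.0) after, so it travelled √(1.0² + 0.2²) ≈ 1.0 units.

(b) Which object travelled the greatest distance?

the cyan cone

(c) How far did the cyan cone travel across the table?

2.8

The cyan cone was near (6.7, 2.5) before and (4.9, 4.7) after, so it travelled √(1.8² + 2.2²) ≈ 2.8 units.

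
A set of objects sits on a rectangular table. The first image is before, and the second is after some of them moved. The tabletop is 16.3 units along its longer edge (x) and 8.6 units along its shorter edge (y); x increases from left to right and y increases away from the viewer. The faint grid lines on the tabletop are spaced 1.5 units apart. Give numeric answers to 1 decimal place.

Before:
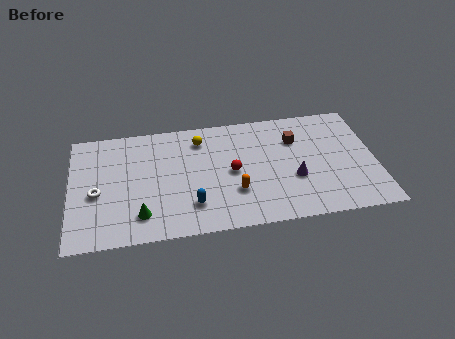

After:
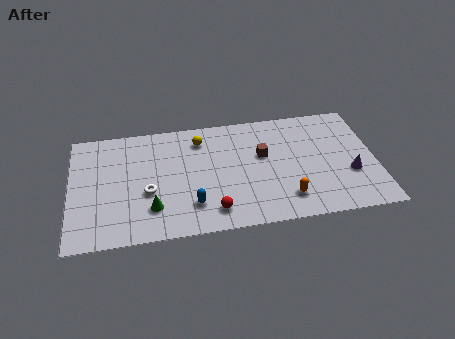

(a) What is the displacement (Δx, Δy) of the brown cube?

(-1.8, -0.9)

From the two frames, the brown cube sits at roughly (12.1, 6.1) before and (10.3, 5.2) after.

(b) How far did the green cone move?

0.7

The green cone moved from about (3.7, 1.8) to (4.3, 2.2), a distance of √(0.6² + 0.4²) ≈ 0.7.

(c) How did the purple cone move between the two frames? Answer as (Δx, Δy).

(3.0, -0.1)

The purple cone started near (11.9, 3.2) and ended near (14.9, 3.1).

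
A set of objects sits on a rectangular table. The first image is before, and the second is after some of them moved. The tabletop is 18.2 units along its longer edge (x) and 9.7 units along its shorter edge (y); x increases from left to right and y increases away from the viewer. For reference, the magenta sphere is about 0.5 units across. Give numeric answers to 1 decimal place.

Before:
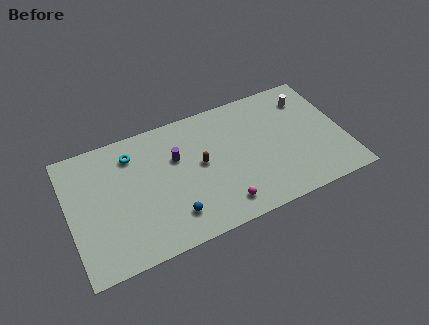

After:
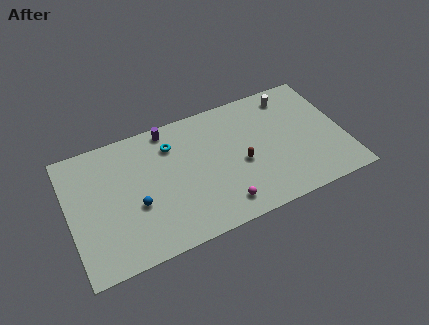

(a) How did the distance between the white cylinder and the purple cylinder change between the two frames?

-0.9

They were about 9.1 units apart before and 8.2 after — 0.9 units closer together.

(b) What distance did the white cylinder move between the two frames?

1.3

The white cylinder was near (16.2, 7.6) before and (15.1, 8.2) after, so it travelled √(1.1² + 0.6²) ≈ 1.3 units.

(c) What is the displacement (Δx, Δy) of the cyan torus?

(2.6, -0.3)

From the two frames, the cyan torus sits at roughly (4.4, 7.7) before and (7.0, 7.4) after.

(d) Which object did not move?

the magenta sphere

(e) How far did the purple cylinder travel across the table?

2.4

The purple cylinder was near (7.2, 6.3) before and (6.9, 8.7) after, so it travelled √(0.3² + 2.4²) ≈ 2.4 units.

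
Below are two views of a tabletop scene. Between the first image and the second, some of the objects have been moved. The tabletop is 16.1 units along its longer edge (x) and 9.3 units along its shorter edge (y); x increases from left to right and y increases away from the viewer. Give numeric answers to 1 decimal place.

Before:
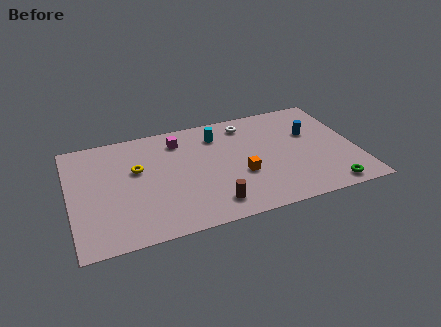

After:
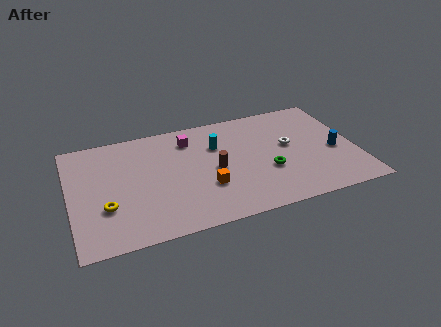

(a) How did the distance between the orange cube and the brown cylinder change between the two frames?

-1.2

The distance was about 2.6 in the first image and 1.4 in the second, so they moved 1.2 units closer together.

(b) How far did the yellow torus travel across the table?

3.2

From (3.8, 5.7) to (1.9, 3.1), the yellow torus covered √(1.9² + 2.6²) ≈ 3.2 units.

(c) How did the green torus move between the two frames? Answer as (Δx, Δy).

(-3.2, 2.4)

The green torus was at about (14.2, 1.0) and moved to about (11.0, 3.4).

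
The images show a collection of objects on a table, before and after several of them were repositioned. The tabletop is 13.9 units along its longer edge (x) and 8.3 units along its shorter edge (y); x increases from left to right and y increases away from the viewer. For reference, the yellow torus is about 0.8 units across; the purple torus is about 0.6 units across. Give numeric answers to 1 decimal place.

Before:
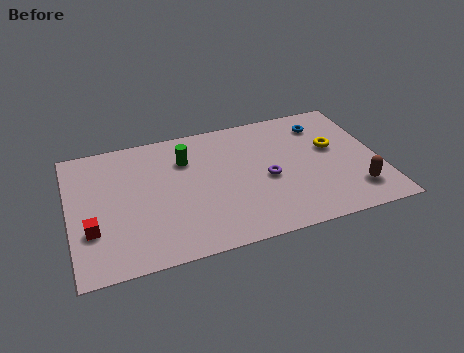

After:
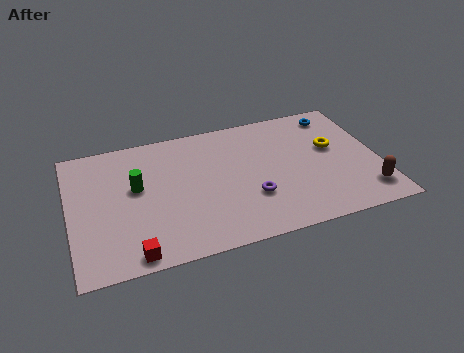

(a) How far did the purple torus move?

1.3

From (8.8, 3.7) to (8.0, 2.7), the purple torus covered √(0.8² + 1.0²) ≈ 1.3 units.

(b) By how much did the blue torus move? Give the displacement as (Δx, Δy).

(0.7, 0.5)

From the two frames, the blue torus sits at roughly (11.6, 6.6) before and (12.3, 7.1) after.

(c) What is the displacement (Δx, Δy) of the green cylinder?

(-2.3, -1.2)

From the two frames, the green cylinder sits at roughly (5.3, 6.0) before and (3.0, 4.8) after.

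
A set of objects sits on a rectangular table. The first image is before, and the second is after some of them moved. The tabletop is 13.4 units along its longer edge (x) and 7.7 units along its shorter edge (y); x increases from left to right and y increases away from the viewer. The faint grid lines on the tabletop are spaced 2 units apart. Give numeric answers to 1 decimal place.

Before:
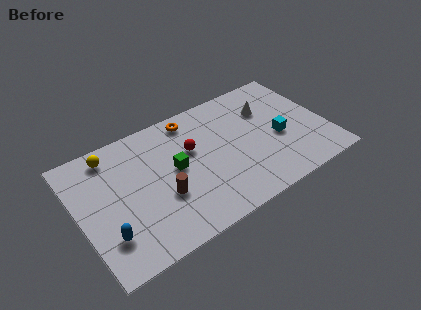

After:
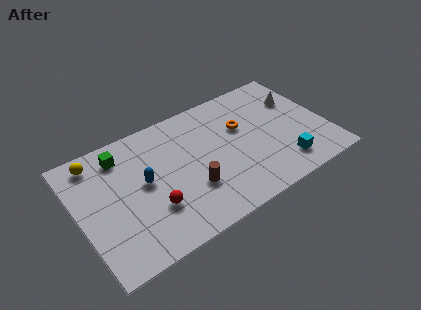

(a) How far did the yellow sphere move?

0.8

The yellow sphere was near (2.1, 6.6) before and (1.3, 6.6) after, so it travelled √(0.8² + 0.0²) ≈ 0.8 units.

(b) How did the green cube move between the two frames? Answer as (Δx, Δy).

(-2.6, 2.2)

From the two frames, the green cube sits at roughly (5.2, 4.1) before and (2.6, 6.3) after.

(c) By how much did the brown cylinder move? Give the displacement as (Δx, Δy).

(1.5, -0.3)

From the two frames, the brown cylinder sits at roughly (4.3, 2.8) before and (5.8, 2.5) after.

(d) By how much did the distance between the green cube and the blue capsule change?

-2.1

The distance was about 4.5 in the first image and 2.4 in the second, so they moved 2.1 units closer together.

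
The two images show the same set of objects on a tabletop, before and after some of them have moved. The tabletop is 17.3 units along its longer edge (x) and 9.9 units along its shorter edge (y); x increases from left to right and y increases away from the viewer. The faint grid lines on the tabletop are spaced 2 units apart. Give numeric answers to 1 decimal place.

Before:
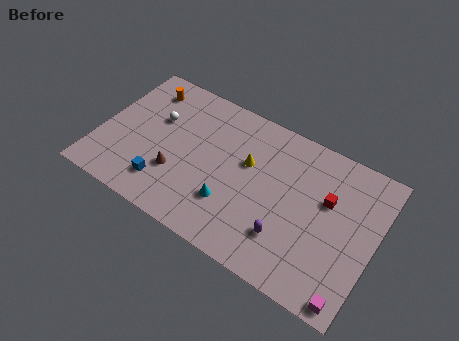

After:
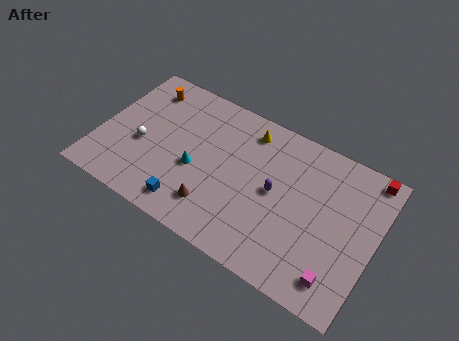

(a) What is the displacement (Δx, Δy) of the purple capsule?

(-1.1, 2.5)

The purple capsule was at about (12.2, 2.6) and moved to about (11.1, 5.1).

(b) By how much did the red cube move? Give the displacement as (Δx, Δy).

(2.2, 2.8)

The red cube started near (14.2, 6.2) and ended near (16.4, 9.0).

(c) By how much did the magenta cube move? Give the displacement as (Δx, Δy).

(-0.9, 0.8)

The magenta cube was at about (16.4, 0.9) and moved to about (15.5, 1.7).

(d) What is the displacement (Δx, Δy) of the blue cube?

(1.7, -0.6)

The blue cube started near (4.5, 2.1) and ended near (6.2, 1.5).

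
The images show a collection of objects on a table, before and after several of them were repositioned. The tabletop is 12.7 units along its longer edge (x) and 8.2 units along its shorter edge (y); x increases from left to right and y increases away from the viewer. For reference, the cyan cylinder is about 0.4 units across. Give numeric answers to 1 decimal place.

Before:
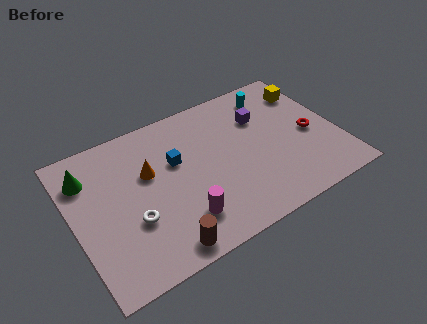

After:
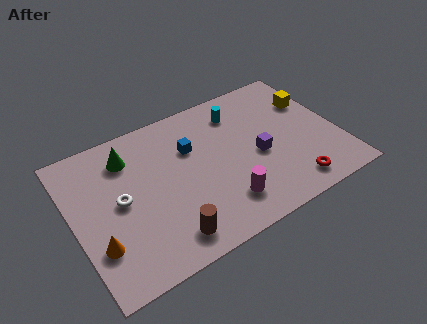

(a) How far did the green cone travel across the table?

2.0

The green cone was near (0.9, 6.2) before and (2.9, 6.4) after, so it travelled √(2.0² + 0.2²) ≈ 2.0 units.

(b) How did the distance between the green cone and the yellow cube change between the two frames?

-2.0

They were about 10.9 units apart before and 8.9 after — 2.0 units closer together.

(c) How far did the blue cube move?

0.9

The blue cube was near (5.0, 5.1) before and (5.8, 5.5) after, so it travelled √(0.8² + 0.4²) ≈ 0.9 units.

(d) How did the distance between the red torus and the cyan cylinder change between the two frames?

+2.2

The distance was about 3.4 in the first image and 5.6 in the second, so they moved 2.2 units further apart.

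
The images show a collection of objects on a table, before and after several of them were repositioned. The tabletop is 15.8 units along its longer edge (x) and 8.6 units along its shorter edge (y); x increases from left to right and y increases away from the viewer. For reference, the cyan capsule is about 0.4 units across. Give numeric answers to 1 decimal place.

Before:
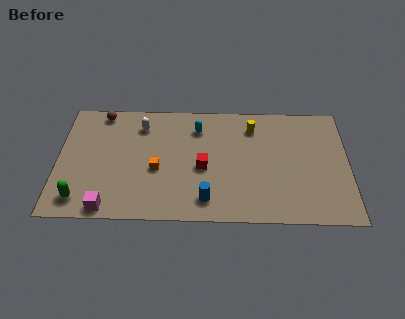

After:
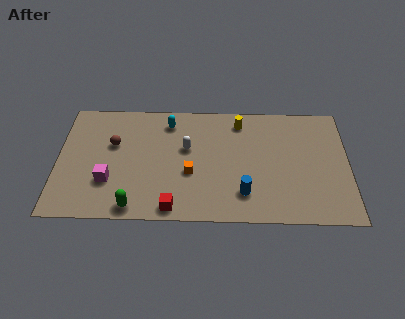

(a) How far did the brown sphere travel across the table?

2.4

From (2.3, 7.7) to (3.0, 5.4), the brown sphere covered √(0.7² + 2.3²) ≈ 2.4 units.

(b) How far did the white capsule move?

3.0

The white capsule moved from about (4.5, 6.8) to (7.0, 5.2), a distance of √(2.5² + 1.6²) ≈ 3.0.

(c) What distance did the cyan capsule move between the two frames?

1.6

From (7.6, 6.7) to (6.0, 7.1), the cyan capsule covered √(1.6² + 0.4²) ≈ 1.6 units.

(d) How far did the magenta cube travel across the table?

1.9

From (2.8, 0.8) to (2.8, 2.7), the magenta cube covered √(0.0² + 1.9²) ≈ 1.9 units.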